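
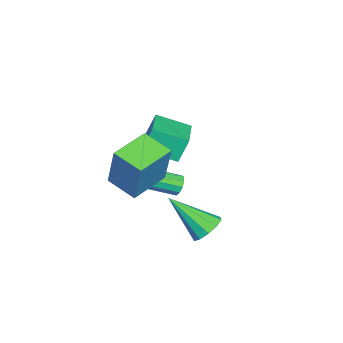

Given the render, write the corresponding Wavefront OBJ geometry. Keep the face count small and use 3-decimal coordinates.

v 2.615 0.449 -4.354
v 3.146 0.047 -4.74
v 2.485 -1.129 -2.886
v 3.371 0.322 -4.424
v 3.308 0.646 -4.081
v 2.98 0.895 -3.843
v 2.512 0.974 -3.8
v 2.084 0.852 -3.968
v 1.859 0.577 -4.284
v 1.922 0.253 -4.627
v 2.25 0.004 -4.866
v 2.718 -0.075 -4.909
v -2.215 -3.21 -2.538
v -2.496 -2.827 -1.447
v -2.356 -1.737 -3.092
v -2.638 -1.354 -2.001
v -0.202 -2.866 -2.139
v -0.484 -2.483 -1.048
v -0.344 -1.393 -2.693
v -0.625 -1.01 -1.602
v 0.475 -1.177 -3.525
v 0.633 -0.925 -3.11
v 1.284 -2.631 -2.321
v 1.125 -2.883 -2.735
v 0.335 -1.016 -3.061
v 0.986 -2.722 -2.272
v 0.09 -1.168 -3.189
v 0.741 -2.875 -2.4
v -0.007 -1.324 -3.445
v 0.644 -3.03 -2.656
v 0.079 -1.423 -3.732
v 0.73 -3.13 -2.942
v 0.316 -1.429 -3.939
v 0.967 -3.135 -3.15
v 0.614 -1.338 -3.988
v 1.265 -3.044 -3.199
v 0.859 -1.185 -3.86
v 1.51 -2.892 -3.071
v 0.956 -1.03 -3.604
v 1.607 -2.736 -2.815
v 0.87 -0.93 -3.318
v 1.521 -2.637 -2.528
v 1.248 -2.625 -1.76
v 1.892 -2.197 0.289
v 1.831 -1.427 -2.193
v 2.474 -1 -0.144
v 2.746 -3.46 -2.056
v 3.389 -3.033 -0.007
v 3.328 -2.263 -2.489
v 3.972 -1.835 -0.44
f 2 1 4
f 2 4 3
f 4 1 5
f 4 5 3
f 5 1 6
f 5 6 3
f 6 1 7
f 6 7 3
f 7 1 8
f 7 8 3
f 8 1 9
f 8 9 3
f 9 1 10
f 9 10 3
f 10 1 11
f 10 11 3
f 11 1 12
f 11 12 3
f 12 1 2
f 12 2 3
f 14 16 13
f 17 14 13
f 13 16 15
f 15 17 13
f 14 20 16
f 18 14 17
f 18 20 14
f 16 20 15
f 19 17 15
f 15 20 19
f 19 18 17
f 20 18 19
f 22 21 25
f 22 25 23
f 23 25 26
f 23 26 24
f 25 21 27
f 25 27 26
f 26 27 28
f 26 28 24
f 27 21 29
f 27 29 28
f 28 29 30
f 28 30 24
f 29 21 31
f 29 31 30
f 30 31 32
f 30 32 24
f 31 21 33
f 31 33 32
f 32 33 34
f 32 34 24
f 33 21 35
f 33 35 34
f 34 35 36
f 34 36 24
f 35 21 37
f 35 37 36
f 36 37 38
f 36 38 24
f 37 21 39
f 37 39 38
f 38 39 40
f 38 40 24
f 39 21 41
f 39 41 40
f 40 41 42
f 40 42 24
f 41 21 22
f 41 22 42
f 42 22 23
f 42 23 24
f 44 46 43
f 47 44 43
f 43 46 45
f 45 47 43
f 44 50 46
f 48 44 47
f 48 50 44
f 46 50 45
f 49 47 45
f 45 50 49
f 49 48 47
f 50 48 49



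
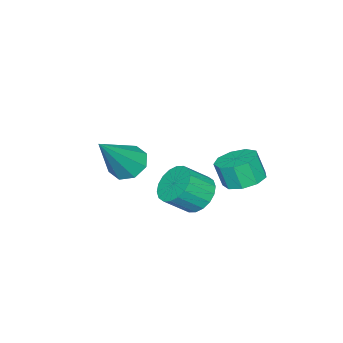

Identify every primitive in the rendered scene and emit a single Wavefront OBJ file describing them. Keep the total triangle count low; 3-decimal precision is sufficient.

v 0.811 2.828 -1.416
v 1.367 2.803 -1.933
v 2.025 2.268 -1.202
v 1.469 2.292 -0.684
v 1.427 3.095 -1.773
v 2.084 2.56 -1.041
v 1.364 3.334 -1.542
v 2.021 2.798 -0.81
v 1.192 3.473 -1.286
v 1.849 2.937 -0.554
v 0.944 3.484 -1.055
v 1.602 2.948 -0.324
v 0.671 3.365 -0.896
v 1.328 2.829 -0.165
v 0.425 3.139 -0.84
v 1.082 2.604 -0.109
v 0.255 2.852 -0.898
v 0.913 2.317 -0.167
v 0.196 2.56 -1.059
v 0.853 2.025 -0.327
v 0.259 2.322 -1.29
v 0.916 1.786 -0.558
v 0.431 2.183 -1.546
v 1.088 1.647 -0.814
v 0.678 2.172 -1.776
v 1.336 1.636 -1.045
v 0.952 2.291 -1.935
v 1.609 1.755 -1.204
v 1.198 2.516 -1.991
v 1.855 1.981 -1.26
v -0.351 -0.651 -1.878
v 0.082 -0.09 -2.152
v 0.991 -0.889 -0.242
v -0.328 0.103 -1.787
v -0.752 -0.146 -1.476
v -0.941 -0.691 -1.401
v -0.784 -1.213 -1.605
v -0.374 -1.405 -1.969
v 0.05 -1.156 -2.281
v 0.239 -0.611 -2.356
v -2.672 2.536 -2.933
v -1.909 2.352 -3.021
v -1.885 2 -2.074
v -2.648 2.184 -1.987
v -1.957 2.857 -2.832
v -1.933 2.504 -1.886
v -2.34 3.211 -2.691
v -2.316 2.858 -1.744
v -2.878 3.249 -2.663
v -2.854 2.897 -1.716
v -3.32 2.954 -2.761
v -3.296 2.602 -1.815
v -3.459 2.463 -2.94
v -3.435 2.111 -1.994
v -3.229 2.007 -3.116
v -3.205 1.655 -2.17
v -2.739 1.798 -3.206
v -2.715 1.446 -2.26
v -2.217 1.934 -3.169
v -2.193 1.582 -2.222
f 2 1 5
f 2 5 3
f 3 5 6
f 3 6 4
f 5 1 7
f 5 7 6
f 6 7 8
f 6 8 4
f 7 1 9
f 7 9 8
f 8 9 10
f 8 10 4
f 9 1 11
f 9 11 10
f 10 11 12
f 10 12 4
f 11 1 13
f 11 13 12
f 12 13 14
f 12 14 4
f 13 1 15
f 13 15 14
f 14 15 16
f 14 16 4
f 15 1 17
f 15 17 16
f 16 17 18
f 16 18 4
f 17 1 19
f 17 19 18
f 18 19 20
f 18 20 4
f 19 1 21
f 19 21 20
f 20 21 22
f 20 22 4
f 21 1 23
f 21 23 22
f 22 23 24
f 22 24 4
f 23 1 25
f 23 25 24
f 24 25 26
f 24 26 4
f 25 1 27
f 25 27 26
f 26 27 28
f 26 28 4
f 27 1 29
f 27 29 28
f 28 29 30
f 28 30 4
f 29 1 2
f 29 2 30
f 30 2 3
f 30 3 4
f 32 31 34
f 32 34 33
f 34 31 35
f 34 35 33
f 35 31 36
f 35 36 33
f 36 31 37
f 36 37 33
f 37 31 38
f 37 38 33
f 38 31 39
f 38 39 33
f 39 31 40
f 39 40 33
f 40 31 32
f 40 32 33
f 42 41 45
f 42 45 43
f 43 45 46
f 43 46 44
f 45 41 47
f 45 47 46
f 46 47 48
f 46 48 44
f 47 41 49
f 47 49 48
f 48 49 50
f 48 50 44
f 49 41 51
f 49 51 50
f 50 51 52
f 50 52 44
f 51 41 53
f 51 53 52
f 52 53 54
f 52 54 44
f 53 41 55
f 53 55 54
f 54 55 56
f 54 56 44
f 55 41 57
f 55 57 56
f 56 57 58
f 56 58 44
f 57 41 59
f 57 59 58
f 58 59 60
f 58 60 44
f 59 41 42
f 59 42 60
f 60 42 43
f 60 43 44



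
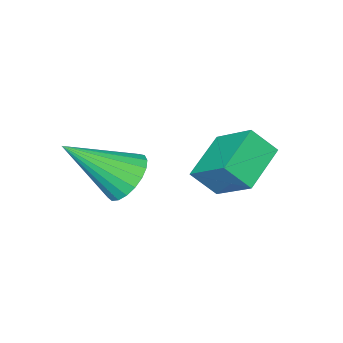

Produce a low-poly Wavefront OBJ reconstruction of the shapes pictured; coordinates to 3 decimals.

v -4.17 2.211 -1.645
v -3.774 1.751 -1.022
v -4.17 3.289 -0.85
v -3.773 2.83 -0.227
v -2.987 2.57 -2.133
v -2.59 2.111 -1.51
v -2.986 3.649 -1.338
v -2.59 3.189 -0.715
v -1.593 1.145 -1.635
v -1.344 0.747 -2.181
v -0.467 0.275 -0.485
v -1.158 0.982 -2.185
v -1.048 1.245 -2.094
v -1.031 1.491 -1.924
v -1.112 1.677 -1.704
v -1.276 1.771 -1.472
v -1.495 1.757 -1.268
v -1.731 1.637 -1.127
v -1.943 1.433 -1.075
v -2.094 1.178 -1.119
v -2.159 0.918 -1.252
v -2.126 0.697 -1.452
v -2.001 0.554 -1.683
v -1.805 0.513 -1.906
v -1.573 0.581 -2.082
f 2 4 1
f 5 2 1
f 1 4 3
f 3 5 1
f 2 8 4
f 6 2 5
f 6 8 2
f 4 8 3
f 7 5 3
f 3 8 7
f 7 6 5
f 8 6 7
f 10 9 12
f 10 12 11
f 12 9 13
f 12 13 11
f 13 9 14
f 13 14 11
f 14 9 15
f 14 15 11
f 15 9 16
f 15 16 11
f 16 9 17
f 16 17 11
f 17 9 18
f 17 18 11
f 18 9 19
f 18 19 11
f 19 9 20
f 19 20 11
f 20 9 21
f 20 21 11
f 21 9 22
f 21 22 11
f 22 9 23
f 22 23 11
f 23 9 24
f 23 24 11
f 24 9 25
f 24 25 11
f 25 9 10
f 25 10 11



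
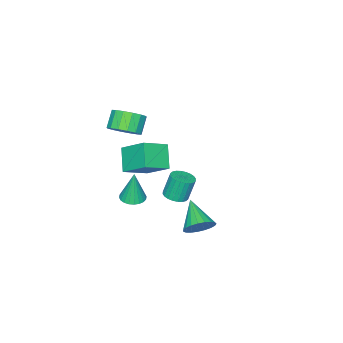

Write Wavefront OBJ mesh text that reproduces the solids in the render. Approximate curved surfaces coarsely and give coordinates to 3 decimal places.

v 0.402 -1.939 3.416
v 1.199 -2.237 3.996
v 0.395 -2.539 4.945
v -0.402 -2.241 4.364
v 1.134 -1.719 4.106
v 0.33 -2.021 5.055
v 0.873 -1.261 4.031
v 0.069 -1.563 4.98
v 0.486 -0.983 3.791
v -0.318 -1.286 4.74
v 0.077 -0.962 3.45
v -0.728 -1.265 4.399
v -0.246 -1.203 3.1
v -1.05 -1.505 4.049
v -0.395 -1.641 2.835
v -1.199 -1.943 3.784
v -0.33 -2.159 2.725
v -1.134 -2.461 3.674
v -0.069 -2.617 2.8
v -0.873 -2.919 3.749
v 0.318 -2.894 3.04
v -0.486 -3.197 3.989
v 0.728 -2.915 3.381
v -0.077 -3.218 4.33
v 1.05 -2.675 3.731
v 0.246 -2.977 4.68
v 0.713 3.887 -1.819
v 1.54 3.38 -1.798
v -0.193 2.453 -0.741
v 1.573 3.608 -1.467
v 1.457 3.884 -1.197
v 1.213 4.161 -1.035
v 0.882 4.391 -1.008
v 0.522 4.533 -1.122
v 0.195 4.563 -1.356
v -0.042 4.477 -1.67
v -0.149 4.288 -2.01
v -0.107 4.03 -2.318
v 0.077 3.747 -2.539
v 0.371 3.489 -2.635
v 0.724 3.299 -2.591
v 1.076 3.21 -2.413
v 1.364 3.239 -2.133
v -3.209 -3.493 -0.991
v -3.246 -1.79 0.255
v -2.301 -2.597 -2.189
v -2.337 -0.894 -0.943
v -1.663 -4.026 -0.217
v -1.699 -2.323 1.029
v -0.754 -3.13 -1.415
v -0.791 -1.427 -0.169
v -3.478 -1.395 -4.338
v -2.706 -1.33 -4.138
v -3.13 -1.099 -2.581
v -3.902 -1.165 -2.782
v -2.778 -1.033 -4.202
v -3.202 -0.802 -2.645
v -2.957 -0.791 -4.286
v -3.38 -0.56 -2.729
v -3.215 -0.641 -4.379
v -3.638 -0.41 -2.822
v -3.513 -0.606 -4.465
v -3.936 -0.375 -2.908
v -3.805 -0.692 -4.532
v -4.229 -0.461 -2.975
v -4.048 -0.884 -4.569
v -4.472 -0.653 -3.013
v -4.204 -1.154 -4.572
v -4.628 -0.923 -3.015
v -4.25 -1.461 -4.539
v -4.674 -1.23 -2.982
v -4.178 -1.758 -4.475
v -4.602 -1.527 -2.918
v -4 -2 -4.391
v -4.423 -1.769 -2.834
v -3.742 -2.15 -4.298
v -4.165 -1.919 -2.741
v -3.444 -2.185 -4.212
v -3.867 -1.954 -2.655
v -3.151 -2.099 -4.145
v -3.575 -1.868 -2.588
v -2.908 -1.907 -4.107
v -3.332 -1.676 -2.551
v -2.752 -1.637 -4.105
v -3.176 -1.406 -2.548
v 0.479 -1.278 -1.998
v 1.059 -1.813 -1.964
v 0.481 -1.142 0.098
v 1.22 -1.551 -1.981
v 1.268 -1.247 -2.001
v 1.197 -0.948 -2.02
v 1.016 -0.699 -2.036
v 0.753 -0.538 -2.046
v 0.449 -0.49 -2.049
v 0.149 -0.561 -2.044
v -0.101 -0.742 -2.032
v -0.262 -1.004 -2.015
v -0.311 -1.308 -1.995
v -0.239 -1.607 -1.976
v -0.058 -1.856 -1.96
v 0.205 -2.017 -1.95
v 0.509 -2.065 -1.947
v 0.809 -1.994 -1.952
f 2 1 5
f 2 5 3
f 3 5 6
f 3 6 4
f 5 1 7
f 5 7 6
f 6 7 8
f 6 8 4
f 7 1 9
f 7 9 8
f 8 9 10
f 8 10 4
f 9 1 11
f 9 11 10
f 10 11 12
f 10 12 4
f 11 1 13
f 11 13 12
f 12 13 14
f 12 14 4
f 13 1 15
f 13 15 14
f 14 15 16
f 14 16 4
f 15 1 17
f 15 17 16
f 16 17 18
f 16 18 4
f 17 1 19
f 17 19 18
f 18 19 20
f 18 20 4
f 19 1 21
f 19 21 20
f 20 21 22
f 20 22 4
f 21 1 23
f 21 23 22
f 22 23 24
f 22 24 4
f 23 1 25
f 23 25 24
f 24 25 26
f 24 26 4
f 25 1 2
f 25 2 26
f 26 2 3
f 26 3 4
f 28 27 30
f 28 30 29
f 30 27 31
f 30 31 29
f 31 27 32
f 31 32 29
f 32 27 33
f 32 33 29
f 33 27 34
f 33 34 29
f 34 27 35
f 34 35 29
f 35 27 36
f 35 36 29
f 36 27 37
f 36 37 29
f 37 27 38
f 37 38 29
f 38 27 39
f 38 39 29
f 39 27 40
f 39 40 29
f 40 27 41
f 40 41 29
f 41 27 42
f 41 42 29
f 42 27 43
f 42 43 29
f 43 27 28
f 43 28 29
f 45 47 44
f 48 45 44
f 44 47 46
f 46 48 44
f 45 51 47
f 49 45 48
f 49 51 45
f 47 51 46
f 50 48 46
f 46 51 50
f 50 49 48
f 51 49 50
f 53 52 56
f 53 56 54
f 54 56 57
f 54 57 55
f 56 52 58
f 56 58 57
f 57 58 59
f 57 59 55
f 58 52 60
f 58 60 59
f 59 60 61
f 59 61 55
f 60 52 62
f 60 62 61
f 61 62 63
f 61 63 55
f 62 52 64
f 62 64 63
f 63 64 65
f 63 65 55
f 64 52 66
f 64 66 65
f 65 66 67
f 65 67 55
f 66 52 68
f 66 68 67
f 67 68 69
f 67 69 55
f 68 52 70
f 68 70 69
f 69 70 71
f 69 71 55
f 70 52 72
f 70 72 71
f 71 72 73
f 71 73 55
f 72 52 74
f 72 74 73
f 73 74 75
f 73 75 55
f 74 52 76
f 74 76 75
f 75 76 77
f 75 77 55
f 76 52 78
f 76 78 77
f 77 78 79
f 77 79 55
f 78 52 80
f 78 80 79
f 79 80 81
f 79 81 55
f 80 52 82
f 80 82 81
f 81 82 83
f 81 83 55
f 82 52 84
f 82 84 83
f 83 84 85
f 83 85 55
f 84 52 53
f 84 53 85
f 85 53 54
f 85 54 55
f 87 86 89
f 87 89 88
f 89 86 90
f 89 90 88
f 90 86 91
f 90 91 88
f 91 86 92
f 91 92 88
f 92 86 93
f 92 93 88
f 93 86 94
f 93 94 88
f 94 86 95
f 94 95 88
f 95 86 96
f 95 96 88
f 96 86 97
f 96 97 88
f 97 86 98
f 97 98 88
f 98 86 99
f 98 99 88
f 99 86 100
f 99 100 88
f 100 86 101
f 100 101 88
f 101 86 102
f 101 102 88
f 102 86 103
f 102 103 88
f 103 86 87
f 103 87 88



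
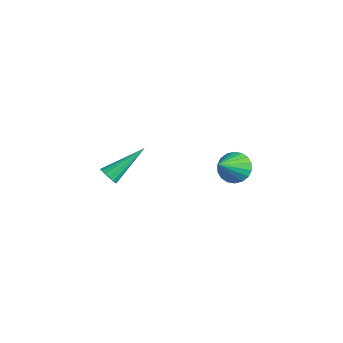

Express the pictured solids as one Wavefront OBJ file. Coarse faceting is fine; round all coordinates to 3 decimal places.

v -2.968 -3.537 1.954
v -2.64 -3.326 1.61
v -2.932 -1.723 3.106
v -2.885 -3.263 1.52
v -3.153 -3.274 1.545
v -3.371 -3.355 1.68
v -3.482 -3.485 1.888
v -3.454 -3.629 2.114
v -3.297 -3.749 2.297
v -3.051 -3.811 2.388
v -2.783 -3.801 2.362
v -2.565 -3.719 2.227
v -2.455 -3.589 2.019
v -2.482 -3.445 1.793
v -3.011 3.059 -0.425
v -2.292 3.532 -0.298
v -2.369 1.741 0.845
v -2.535 3.671 -0.031
v -2.873 3.689 0.158
v -3.237 3.582 0.232
v -3.557 3.372 0.175
v -3.769 3.099 -0.001
v -3.831 2.819 -0.26
v -3.73 2.586 -0.553
v -3.487 2.447 -0.82
v -3.149 2.429 -1.009
v -2.784 2.536 -1.082
v -2.464 2.746 -1.026
v -2.253 3.019 -0.85
v -2.191 3.299 -0.59
f 2 1 4
f 2 4 3
f 4 1 5
f 4 5 3
f 5 1 6
f 5 6 3
f 6 1 7
f 6 7 3
f 7 1 8
f 7 8 3
f 8 1 9
f 8 9 3
f 9 1 10
f 9 10 3
f 10 1 11
f 10 11 3
f 11 1 12
f 11 12 3
f 12 1 13
f 12 13 3
f 13 1 14
f 13 14 3
f 14 1 2
f 14 2 3
f 16 15 18
f 16 18 17
f 18 15 19
f 18 19 17
f 19 15 20
f 19 20 17
f 20 15 21
f 20 21 17
f 21 15 22
f 21 22 17
f 22 15 23
f 22 23 17
f 23 15 24
f 23 24 17
f 24 15 25
f 24 25 17
f 25 15 26
f 25 26 17
f 26 15 27
f 26 27 17
f 27 15 28
f 27 28 17
f 28 15 29
f 28 29 17
f 29 15 30
f 29 30 17
f 30 15 16
f 30 16 17



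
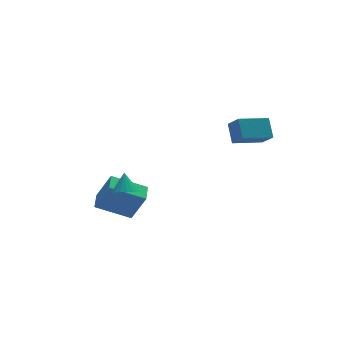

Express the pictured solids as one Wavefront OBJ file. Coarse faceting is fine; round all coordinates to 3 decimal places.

v 2.032 -2.982 1.672
v 2.188 -2.214 2.401
v 1.862 -2.314 1.005
v 2.019 -1.546 1.733
v 3.501 -2.954 1.327
v 3.658 -2.186 2.055
v 3.332 -2.286 0.659
v 3.488 -1.518 1.388
v -3.085 -2.258 -0.771
v -2.5 -2.263 -0.903
v -2.895 -1.702 0.051
v -2.599 -2.03 -1.038
v -2.809 -1.849 -1.112
v -3.083 -1.762 -1.107
v -3.357 -1.788 -1.026
v -3.569 -1.923 -0.886
v -3.67 -2.134 -0.72
v -3.637 -2.373 -0.565
v -3.477 -2.587 -0.457
v -3.228 -2.725 -0.422
v -2.946 -2.756 -0.466
v -2.696 -2.673 -0.58
v -2.535 -2.495 -0.737
v -3.266 0.951 -3.776
v -2.75 0.459 -2.322
v -2.837 1.778 -3.649
v -2.321 1.285 -2.194
v -1.779 0.295 -4.526
v -1.263 -0.198 -3.071
v -1.35 1.121 -4.398
v -0.834 0.629 -2.944
f 2 4 1
f 5 2 1
f 1 4 3
f 3 5 1
f 2 8 4
f 6 2 5
f 6 8 2
f 4 8 3
f 7 5 3
f 3 8 7
f 7 6 5
f 8 6 7
f 10 9 12
f 10 12 11
f 12 9 13
f 12 13 11
f 13 9 14
f 13 14 11
f 14 9 15
f 14 15 11
f 15 9 16
f 15 16 11
f 16 9 17
f 16 17 11
f 17 9 18
f 17 18 11
f 18 9 19
f 18 19 11
f 19 9 20
f 19 20 11
f 20 9 21
f 20 21 11
f 21 9 22
f 21 22 11
f 22 9 23
f 22 23 11
f 23 9 10
f 23 10 11
f 25 27 24
f 28 25 24
f 24 27 26
f 26 28 24
f 25 31 27
f 29 25 28
f 29 31 25
f 27 31 26
f 30 28 26
f 26 31 30
f 30 29 28
f 31 29 30



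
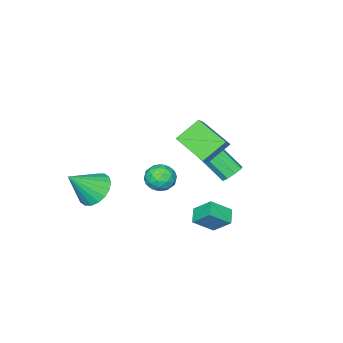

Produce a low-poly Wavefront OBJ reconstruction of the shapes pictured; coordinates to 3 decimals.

v 2.078 -1.575 0.739
v 2.813 -1.492 0.097
v 3.222 -2.105 1.981
v 2.799 -1.096 0.279
v 2.641 -0.795 0.553
v 2.372 -0.648 0.863
v 2.045 -0.685 1.149
v 1.724 -0.898 1.354
v 1.474 -1.245 1.437
v 1.342 -1.658 1.382
v 1.357 -2.053 1.199
v 1.514 -2.355 0.926
v 1.783 -2.501 0.615
v 2.11 -2.464 0.329
v 2.431 -2.251 0.125
v 2.682 -1.904 0.041
v -2.35 2.627 3.387
v -2.363 1.041 4.15
v -1.645 2.929 4.028
v -1.658 1.344 4.791
v -1.322 2.176 2.469
v -1.335 0.591 3.232
v -0.617 2.479 3.11
v -0.63 0.893 3.873
v -3.714 1.683 0.202
v -3.137 1.864 0.275
v -2.828 0.298 1.73
v -3.406 0.117 1.658
v -3.429 2.079 0.568
v -3.12 0.513 2.023
v -3.889 2.062 0.647
v -3.58 0.496 2.103
v -4.247 1.823 0.466
v -3.938 0.257 1.921
v -4.292 1.502 0.13
v -3.983 -0.064 1.585
v -4 1.287 -0.163
v -3.691 -0.279 1.292
v -3.54 1.304 -0.243
v -3.231 -0.262 1.213
v -3.182 1.543 -0.061
v -2.873 -0.023 1.394
v 0.261 1.621 2.466
v 0.872 2.087 2.341
v 0.988 0.613 2.259
v 1.599 1.079 2.134
v 1.297 1.016 2.849
v 0.848 1.638 2.977
v 1.012 1.062 1.623
v 0.563 1.684 1.751
v 1.336 1.741 1.82
v 1.512 1.713 2.578
v 0.348 0.987 2.022
v 0.524 0.959 2.78
v 0.503 1.942 2.421
v 1.357 0.758 2.179
v 1.18 0.721 2.599
v 1.539 0.995 2.525
v 0.489 1.679 2.795
v 0.848 1.952 2.722
v 1.098 1.323 3.02
v 1.012 0.748 1.878
v 1.371 1.021 1.805
v 0.321 1.705 2.075
v 0.68 1.979 2.001
v 0.762 1.377 1.58
v 1.134 2.013 2.042
v 1.561 1.421 1.921
v 1.217 1.41 1.62
v 0.953 1.776 1.695
v 1.238 1.996 2.487
v 1.665 1.404 2.366
v 1.488 1.367 2.786
v 1.224 1.733 2.861
v 1.511 1.793 2.181
v 0.195 1.296 2.234
v 0.622 0.704 2.113
v 0.636 0.967 1.739
v 0.372 1.333 1.814
v 0.299 1.279 2.679
v 0.726 0.687 2.558
v 0.907 0.924 2.905
v 0.643 1.29 2.98
v 0.349 0.907 2.419
v 0.198 2.651 0.435
v 0.011 3.495 1.238
v -0.62 3.191 -0.323
v -0.808 4.035 0.48
v 0.808 3.105 0.1
v 0.62 3.949 0.903
v -0.011 3.645 -0.658
v -0.198 4.489 0.145
f 2 1 4
f 2 4 3
f 4 1 5
f 4 5 3
f 5 1 6
f 5 6 3
f 6 1 7
f 6 7 3
f 7 1 8
f 7 8 3
f 8 1 9
f 8 9 3
f 9 1 10
f 9 10 3
f 10 1 11
f 10 11 3
f 11 1 12
f 11 12 3
f 12 1 13
f 12 13 3
f 13 1 14
f 13 14 3
f 14 1 15
f 14 15 3
f 15 1 16
f 15 16 3
f 16 1 2
f 16 2 3
f 18 20 17
f 21 18 17
f 17 20 19
f 19 21 17
f 18 24 20
f 22 18 21
f 22 24 18
f 20 24 19
f 23 21 19
f 19 24 23
f 23 22 21
f 24 22 23
f 26 25 29
f 26 29 27
f 27 29 30
f 27 30 28
f 29 25 31
f 29 31 30
f 30 31 32
f 30 32 28
f 31 25 33
f 31 33 32
f 32 33 34
f 32 34 28
f 33 25 35
f 33 35 34
f 34 35 36
f 34 36 28
f 35 25 37
f 35 37 36
f 36 37 38
f 36 38 28
f 37 25 39
f 37 39 38
f 38 39 40
f 38 40 28
f 39 25 41
f 39 41 40
f 40 41 42
f 40 42 28
f 41 25 26
f 41 26 42
f 42 26 27
f 42 27 28
f 43 80 59
f 80 54 83
f 59 83 48
f 80 83 59
f 43 59 55
f 59 48 60
f 55 60 44
f 59 60 55
f 43 55 64
f 55 44 65
f 64 65 50
f 55 65 64
f 43 64 76
f 64 50 79
f 76 79 53
f 64 79 76
f 43 76 80
f 76 53 84
f 80 84 54
f 76 84 80
f 44 60 71
f 60 48 74
f 71 74 52
f 60 74 71
f 48 83 61
f 83 54 82
f 61 82 47
f 83 82 61
f 54 84 81
f 84 53 77
f 81 77 45
f 84 77 81
f 53 79 78
f 79 50 66
f 78 66 49
f 79 66 78
f 50 65 70
f 65 44 67
f 70 67 51
f 65 67 70
f 46 72 58
f 72 52 73
f 58 73 47
f 72 73 58
f 46 58 56
f 58 47 57
f 56 57 45
f 58 57 56
f 46 56 63
f 56 45 62
f 63 62 49
f 56 62 63
f 46 63 68
f 63 49 69
f 68 69 51
f 63 69 68
f 46 68 72
f 68 51 75
f 72 75 52
f 68 75 72
f 47 73 61
f 73 52 74
f 61 74 48
f 73 74 61
f 45 57 81
f 57 47 82
f 81 82 54
f 57 82 81
f 49 62 78
f 62 45 77
f 78 77 53
f 62 77 78
f 51 69 70
f 69 49 66
f 70 66 50
f 69 66 70
f 52 75 71
f 75 51 67
f 71 67 44
f 75 67 71
f 86 88 85
f 89 86 85
f 85 88 87
f 87 89 85
f 86 92 88
f 90 86 89
f 90 92 86
f 88 92 87
f 91 89 87
f 87 92 91
f 91 90 89
f 92 90 91



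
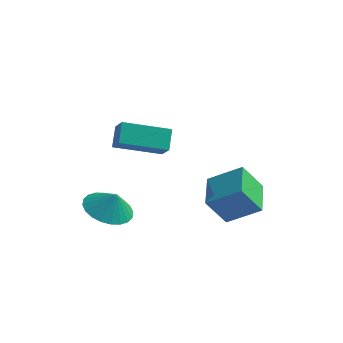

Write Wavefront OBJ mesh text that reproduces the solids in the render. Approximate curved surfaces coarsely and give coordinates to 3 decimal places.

v 1.81 1.937 -1.39
v 3.242 2.194 -0.491
v 1.297 3.551 -1.033
v 2.729 3.807 -0.134
v 2.531 2.453 -2.686
v 3.963 2.709 -1.787
v 2.018 4.066 -2.329
v 3.45 4.323 -1.43
v -1.756 0.318 -1.552
v -0.954 -0.327 -1.913
v -1.344 0.302 -0.608
v -0.787 0.058 -1.979
v -0.767 0.483 -1.98
v -0.897 0.883 -1.916
v -1.158 1.197 -1.797
v -1.51 1.377 -1.64
v -1.9 1.396 -1.47
v -2.267 1.251 -1.313
v -2.557 0.964 -1.192
v -2.724 0.578 -1.126
v -2.745 0.154 -1.124
v -2.614 -0.246 -1.188
v -2.353 -0.56 -1.308
v -2.001 -0.74 -1.464
v -1.611 -0.759 -1.634
v -1.244 -0.614 -1.792
v -1.296 -0.213 2.446
v -0.787 -0.757 3.098
v -1.455 0.519 3.182
v -0.947 -0.025 3.834
v 0.427 0.725 1.886
v 0.935 0.181 2.538
v 0.267 1.457 2.622
v 0.776 0.913 3.274
f 2 4 1
f 5 2 1
f 1 4 3
f 3 5 1
f 2 8 4
f 6 2 5
f 6 8 2
f 4 8 3
f 7 5 3
f 3 8 7
f 7 6 5
f 8 6 7
f 10 9 12
f 10 12 11
f 12 9 13
f 12 13 11
f 13 9 14
f 13 14 11
f 14 9 15
f 14 15 11
f 15 9 16
f 15 16 11
f 16 9 17
f 16 17 11
f 17 9 18
f 17 18 11
f 18 9 19
f 18 19 11
f 19 9 20
f 19 20 11
f 20 9 21
f 20 21 11
f 21 9 22
f 21 22 11
f 22 9 23
f 22 23 11
f 23 9 24
f 23 24 11
f 24 9 25
f 24 25 11
f 25 9 26
f 25 26 11
f 26 9 10
f 26 10 11
f 28 30 27
f 31 28 27
f 27 30 29
f 29 31 27
f 28 34 30
f 32 28 31
f 32 34 28
f 30 34 29
f 33 31 29
f 29 34 33
f 33 32 31
f 34 32 33



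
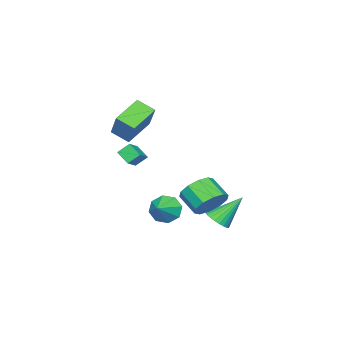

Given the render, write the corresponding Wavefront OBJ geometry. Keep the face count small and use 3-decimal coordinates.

v -0.768 -2.183 1.915
v -0.545 -3.227 2.526
v -2.433 -1.99 2.852
v -2.21 -3.034 3.463
v 0.23 -1.066 3.457
v 0.453 -2.11 4.068
v -1.435 -0.873 4.394
v -1.212 -1.917 5.005
v -2.582 2.455 -3.547
v -1.868 2.466 -3.105
v -3.598 3.425 -1.933
v -1.849 2.752 -3.264
v -1.941 2.992 -3.467
v -2.131 3.151 -3.681
v -2.39 3.204 -3.876
v -2.677 3.143 -4.02
v -2.951 2.977 -4.093
v -3.168 2.732 -4.082
v -3.296 2.445 -3.99
v -3.315 2.159 -3.831
v -3.223 1.918 -3.628
v -3.033 1.759 -3.413
v -2.774 1.707 -3.219
v -2.487 1.768 -3.075
v -2.213 1.933 -3.002
v -1.996 2.179 -3.013
v -0.148 3.697 -1.227
v 0.58 3.106 -1.783
v 0.295 1.933 -0.91
v -0.432 2.523 -0.353
v 0.902 3.407 -1.274
v 0.617 2.233 -0.401
v 0.823 3.818 -0.746
v 0.539 2.645 0.127
v 0.374 4.183 -0.402
v 0.089 3.01 0.471
v -0.275 4.363 -0.373
v -0.56 3.189 0.5
v -0.875 4.287 -0.67
v -1.16 3.114 0.203
v -1.197 3.987 -1.179
v -1.482 2.813 -0.306
v -1.119 3.575 -1.707
v -1.403 2.402 -0.834
v -0.669 3.21 -2.051
v -0.954 2.037 -1.178
v -0.02 3.031 -2.08
v -0.305 1.857 -1.207
v -0.49 -1.529 0.372
v -0.66 -2.356 0.962
v -0.906 -1.003 0.987
v -1.076 -1.83 1.578
v 0.436 -1.37 0.862
v 0.266 -2.197 1.453
v 0.02 -0.844 1.478
v -0.15 -1.671 2.068
v -1.196 -0.035 -2.839
v -0.747 -0.374 -3.653
v -0.004 0.255 -2.301
v -0.907 0.366 -3.697
v -1.236 0.871 -3.238
v -1.542 0.845 -2.545
v -1.646 0.304 -2.025
v -1.486 -0.435 -1.981
v -1.157 -0.94 -2.44
v -0.85 -0.914 -3.133
f 2 4 1
f 5 2 1
f 1 4 3
f 3 5 1
f 2 8 4
f 6 2 5
f 6 8 2
f 4 8 3
f 7 5 3
f 3 8 7
f 7 6 5
f 8 6 7
f 10 9 12
f 10 12 11
f 12 9 13
f 12 13 11
f 13 9 14
f 13 14 11
f 14 9 15
f 14 15 11
f 15 9 16
f 15 16 11
f 16 9 17
f 16 17 11
f 17 9 18
f 17 18 11
f 18 9 19
f 18 19 11
f 19 9 20
f 19 20 11
f 20 9 21
f 20 21 11
f 21 9 22
f 21 22 11
f 22 9 23
f 22 23 11
f 23 9 24
f 23 24 11
f 24 9 25
f 24 25 11
f 25 9 26
f 25 26 11
f 26 9 10
f 26 10 11
f 28 27 31
f 28 31 29
f 29 31 32
f 29 32 30
f 31 27 33
f 31 33 32
f 32 33 34
f 32 34 30
f 33 27 35
f 33 35 34
f 34 35 36
f 34 36 30
f 35 27 37
f 35 37 36
f 36 37 38
f 36 38 30
f 37 27 39
f 37 39 38
f 38 39 40
f 38 40 30
f 39 27 41
f 39 41 40
f 40 41 42
f 40 42 30
f 41 27 43
f 41 43 42
f 42 43 44
f 42 44 30
f 43 27 45
f 43 45 44
f 44 45 46
f 44 46 30
f 45 27 47
f 45 47 46
f 46 47 48
f 46 48 30
f 47 27 28
f 47 28 48
f 48 28 29
f 48 29 30
f 50 52 49
f 53 50 49
f 49 52 51
f 51 53 49
f 50 56 52
f 54 50 53
f 54 56 50
f 52 56 51
f 55 53 51
f 51 56 55
f 55 54 53
f 56 54 55
f 58 57 60
f 58 60 59
f 60 57 61
f 60 61 59
f 61 57 62
f 61 62 59
f 62 57 63
f 62 63 59
f 63 57 64
f 63 64 59
f 64 57 65
f 64 65 59
f 65 57 66
f 65 66 59
f 66 57 58
f 66 58 59



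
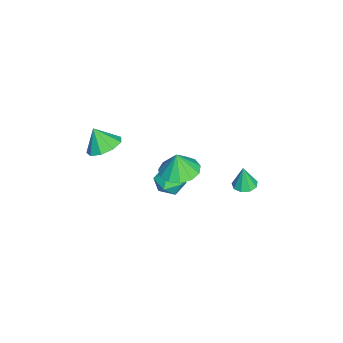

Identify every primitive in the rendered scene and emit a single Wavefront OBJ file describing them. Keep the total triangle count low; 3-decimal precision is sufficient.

v 3.327 3.873 -0.778
v 3.756 3.4 -0.819
v 3.333 3.767 0.518
v 3.961 3.786 -0.788
v 3.869 4.213 -0.752
v 3.524 4.481 -0.729
v 3.086 4.464 -0.728
v 2.761 4.172 -0.751
v 2.701 3.739 -0.786
v 2.934 3.37 -0.818
v 3.351 3.236 -0.83
v 1.524 0.336 -2.17
v 2.163 -0.528 -2.28
v 1.536 0.184 -0.91
v 2.532 -0.048 -2.226
v 2.581 0.555 -2.155
v 2.295 1.087 -2.088
v 1.763 1.381 -2.047
v 1.156 1.343 -2.046
v 0.665 0.985 -2.084
v 0.447 0.421 -2.15
v 0.571 -0.17 -2.222
v 0.997 -0.601 -2.278
v 1.59 -0.735 -2.3
v 1.084 0.618 -3.725
v 1.794 0.473 -3.149
v 0.806 -0.853 -3.751
v 1.516 -0.998 -3.175
v 0.755 -0.568 -2.872
v 0.927 0.341 -2.856
v 1.673 -0.721 -4.044
v 1.845 0.188 -4.028
v 2.158 -0.354 -3.347
v 1.591 -0.26 -2.622
v 1.009 -0.12 -4.278
v 0.442 -0.026 -3.553
v 3.751 -2.968 1.555
v 4.36 -2.394 2.026
v 3.489 -3.552 2.605
v 3.759 -2.13 2.023
v 3.154 -2.258 1.8
v 2.829 -2.718 1.463
v 2.935 -3.295 1.169
v 3.424 -3.72 1.055
v 4.065 -3.792 1.175
v 4.56 -3.479 1.473
v 4.676 -2.927 1.809
f 2 1 4
f 2 4 3
f 4 1 5
f 4 5 3
f 5 1 6
f 5 6 3
f 6 1 7
f 6 7 3
f 7 1 8
f 7 8 3
f 8 1 9
f 8 9 3
f 9 1 10
f 9 10 3
f 10 1 11
f 10 11 3
f 11 1 2
f 11 2 3
f 13 12 15
f 13 15 14
f 15 12 16
f 15 16 14
f 16 12 17
f 16 17 14
f 17 12 18
f 17 18 14
f 18 12 19
f 18 19 14
f 19 12 20
f 19 20 14
f 20 12 21
f 20 21 14
f 21 12 22
f 21 22 14
f 22 12 23
f 22 23 14
f 23 12 24
f 23 24 14
f 24 12 13
f 24 13 14
f 25 36 30
f 25 30 26
f 25 26 32
f 25 32 35
f 25 35 36
f 26 30 34
f 30 36 29
f 36 35 27
f 35 32 31
f 32 26 33
f 28 34 29
f 28 29 27
f 28 27 31
f 28 31 33
f 28 33 34
f 29 34 30
f 27 29 36
f 31 27 35
f 33 31 32
f 34 33 26
f 38 37 40
f 38 40 39
f 40 37 41
f 40 41 39
f 41 37 42
f 41 42 39
f 42 37 43
f 42 43 39
f 43 37 44
f 43 44 39
f 44 37 45
f 44 45 39
f 45 37 46
f 45 46 39
f 46 37 47
f 46 47 39
f 47 37 38
f 47 38 39



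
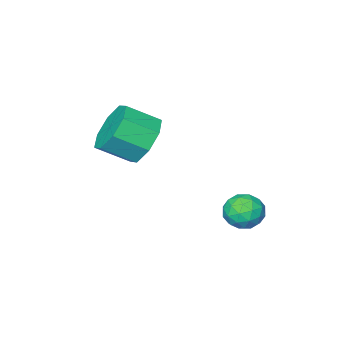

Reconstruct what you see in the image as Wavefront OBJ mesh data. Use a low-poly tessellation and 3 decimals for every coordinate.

v 2.987 -1.176 2.26
v 3.665 -0.709 1.766
v 4.55 -1.316 2.406
v 3.873 -1.784 2.9
v 3.467 -0.353 2.378
v 4.352 -0.96 3.018
v 2.988 -0.48 2.92
v 3.873 -1.087 3.561
v 2.508 -1.014 3.076
v 3.394 -1.622 3.716
v 2.31 -1.644 2.754
v 3.195 -2.251 3.394
v 2.508 -2 2.142
v 3.393 -2.607 2.782
v 2.987 -1.873 1.599
v 3.872 -2.48 2.24
v 3.466 -1.338 1.444
v 4.352 -1.946 2.084
v 0.694 1.512 -0.644
v 1.321 1.213 -0.811
v 0.199 0.467 -0.629
v 0.826 0.168 -0.796
v 0.733 0.466 -0.153
v 1.038 1.112 -0.163
v 0.482 0.568 -1.277
v 0.787 1.214 -1.287
v 1.19 0.629 -1.203
v 1.345 0.566 -0.508
v 0.175 1.114 -0.932
v 0.33 1.051 -0.237
v 1.051 1.455 -0.729
v 0.469 0.225 -0.711
v 0.414 0.401 -0.333
v 0.783 0.225 -0.431
v 0.885 1.395 -0.348
v 1.253 1.219 -0.446
v 0.908 0.78 -0.059
v 0.267 0.461 -0.994
v 0.635 0.285 -1.092
v 0.737 1.455 -1.009
v 1.106 1.279 -1.107
v 0.612 0.9 -1.381
v 1.343 0.936 -1.058
v 1.052 0.321 -1.048
v 0.849 0.556 -1.331
v 1.029 0.936 -1.337
v 1.434 0.899 -0.649
v 1.143 0.284 -0.64
v 1.088 0.459 -0.262
v 1.268 0.839 -0.268
v 1.357 0.555 -0.879
v 0.377 1.396 -0.8
v 0.086 0.781 -0.791
v 0.252 0.841 -1.172
v 0.432 1.221 -1.178
v 0.468 1.359 -0.392
v 0.177 0.744 -0.382
v 0.491 0.744 -0.103
v 0.671 1.124 -0.109
v 0.163 1.125 -0.561
f 2 1 5
f 2 5 3
f 3 5 6
f 3 6 4
f 5 1 7
f 5 7 6
f 6 7 8
f 6 8 4
f 7 1 9
f 7 9 8
f 8 9 10
f 8 10 4
f 9 1 11
f 9 11 10
f 10 11 12
f 10 12 4
f 11 1 13
f 11 13 12
f 12 13 14
f 12 14 4
f 13 1 15
f 13 15 14
f 14 15 16
f 14 16 4
f 15 1 17
f 15 17 16
f 16 17 18
f 16 18 4
f 17 1 2
f 17 2 18
f 18 2 3
f 18 3 4
f 19 56 35
f 56 30 59
f 35 59 24
f 56 59 35
f 19 35 31
f 35 24 36
f 31 36 20
f 35 36 31
f 19 31 40
f 31 20 41
f 40 41 26
f 31 41 40
f 19 40 52
f 40 26 55
f 52 55 29
f 40 55 52
f 19 52 56
f 52 29 60
f 56 60 30
f 52 60 56
f 20 36 47
f 36 24 50
f 47 50 28
f 36 50 47
f 24 59 37
f 59 30 58
f 37 58 23
f 59 58 37
f 30 60 57
f 60 29 53
f 57 53 21
f 60 53 57
f 29 55 54
f 55 26 42
f 54 42 25
f 55 42 54
f 26 41 46
f 41 20 43
f 46 43 27
f 41 43 46
f 22 48 34
f 48 28 49
f 34 49 23
f 48 49 34
f 22 34 32
f 34 23 33
f 32 33 21
f 34 33 32
f 22 32 39
f 32 21 38
f 39 38 25
f 32 38 39
f 22 39 44
f 39 25 45
f 44 45 27
f 39 45 44
f 22 44 48
f 44 27 51
f 48 51 28
f 44 51 48
f 23 49 37
f 49 28 50
f 37 50 24
f 49 50 37
f 21 33 57
f 33 23 58
f 57 58 30
f 33 58 57
f 25 38 54
f 38 21 53
f 54 53 29
f 38 53 54
f 27 45 46
f 45 25 42
f 46 42 26
f 45 42 46
f 28 51 47
f 51 27 43
f 47 43 20
f 51 43 47



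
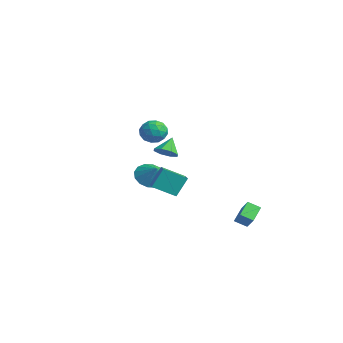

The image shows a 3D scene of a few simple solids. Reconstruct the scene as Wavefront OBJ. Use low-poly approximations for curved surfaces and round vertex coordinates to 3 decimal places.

v 2.835 1.98 -3.966
v 3.559 1.947 -3.179
v 2.212 2.862 -3.355
v 2.937 2.829 -2.569
v 3.303 2.591 -4.371
v 4.028 2.558 -3.585
v 2.681 3.473 -3.761
v 3.405 3.44 -2.974
v 3.963 -3.104 2.865
v 4.623 -3.128 3.198
v 3.537 -2.456 3.755
v 4.572 -2.684 2.85
v 4.164 -2.486 2.511
v 3.638 -2.65 2.379
v 3.302 -3.08 2.532
v 3.353 -3.524 2.88
v 3.761 -3.722 3.219
v 4.287 -3.558 3.351
v -4.35 0.374 -2.616
v -3.673 0.876 -3.225
v -3.51 0.346 -1.704
v -3.942 1.264 -2.966
v -4.32 1.413 -2.613
v -4.706 1.284 -2.26
v -4.997 0.911 -2.003
v -5.114 0.394 -1.91
v -5.027 -0.128 -2.006
v -4.759 -0.516 -2.266
v -4.381 -0.666 -2.619
v -3.995 -0.537 -2.971
v -3.704 -0.164 -3.228
v -3.586 0.353 -3.321
v -1.904 0.205 2.223
v -1.457 -0.464 1.811
v -3.163 -0.516 2.029
v -2.716 -1.185 1.617
v -2.607 -1.047 2.504
v -1.829 -0.602 2.624
v -2.791 -0.378 1.216
v -2.013 0.067 1.336
v -2.005 -0.825 1.189
v -1.891 -1.238 1.985
v -2.729 0.258 1.855
v -2.615 -0.155 2.651
v -1.57 -0.066 2.034
v -3.05 -0.914 1.806
v -2.986 -0.833 2.327
v -2.723 -1.226 2.085
v -1.789 -0.147 2.512
v -1.526 -0.541 2.27
v -2.202 -0.884 2.677
v -3.094 -0.439 1.57
v -2.831 -0.833 1.328
v -1.897 0.246 1.755
v -1.634 -0.147 1.513
v -2.418 -0.096 1.163
v -1.63 -0.672 1.426
v -2.369 -1.095 1.312
v -2.414 -0.621 1.076
v -1.956 -0.359 1.147
v -1.563 -0.915 1.894
v -2.302 -1.338 1.78
v -2.238 -1.258 2.301
v -1.781 -0.996 2.372
v -1.885 -1.127 1.528
v -2.318 0.358 2.06
v -3.057 -0.065 1.946
v -2.839 0.016 1.468
v -2.382 0.278 1.539
v -2.251 0.115 2.528
v -2.99 -0.308 2.414
v -2.664 -0.621 2.693
v -2.206 -0.359 2.764
v -2.735 0.147 2.312
v -1.142 -1.387 -1.81
v -1.184 -0.602 -0.556
v -0.424 -0.174 -2.546
v -0.466 0.611 -1.292
v 0.026 -1.871 -1.468
v -0.016 -1.086 -0.214
v 0.744 -0.658 -2.204
v 0.702 0.127 -0.95
f 2 4 1
f 5 2 1
f 1 4 3
f 3 5 1
f 2 8 4
f 6 2 5
f 6 8 2
f 4 8 3
f 7 5 3
f 3 8 7
f 7 6 5
f 8 6 7
f 10 9 12
f 10 12 11
f 12 9 13
f 12 13 11
f 13 9 14
f 13 14 11
f 14 9 15
f 14 15 11
f 15 9 16
f 15 16 11
f 16 9 17
f 16 17 11
f 17 9 18
f 17 18 11
f 18 9 10
f 18 10 11
f 20 19 22
f 20 22 21
f 22 19 23
f 22 23 21
f 23 19 24
f 23 24 21
f 24 19 25
f 24 25 21
f 25 19 26
f 25 26 21
f 26 19 27
f 26 27 21
f 27 19 28
f 27 28 21
f 28 19 29
f 28 29 21
f 29 19 30
f 29 30 21
f 30 19 31
f 30 31 21
f 31 19 32
f 31 32 21
f 32 19 20
f 32 20 21
f 33 70 49
f 70 44 73
f 49 73 38
f 70 73 49
f 33 49 45
f 49 38 50
f 45 50 34
f 49 50 45
f 33 45 54
f 45 34 55
f 54 55 40
f 45 55 54
f 33 54 66
f 54 40 69
f 66 69 43
f 54 69 66
f 33 66 70
f 66 43 74
f 70 74 44
f 66 74 70
f 34 50 61
f 50 38 64
f 61 64 42
f 50 64 61
f 38 73 51
f 73 44 72
f 51 72 37
f 73 72 51
f 44 74 71
f 74 43 67
f 71 67 35
f 74 67 71
f 43 69 68
f 69 40 56
f 68 56 39
f 69 56 68
f 40 55 60
f 55 34 57
f 60 57 41
f 55 57 60
f 36 62 48
f 62 42 63
f 48 63 37
f 62 63 48
f 36 48 46
f 48 37 47
f 46 47 35
f 48 47 46
f 36 46 53
f 46 35 52
f 53 52 39
f 46 52 53
f 36 53 58
f 53 39 59
f 58 59 41
f 53 59 58
f 36 58 62
f 58 41 65
f 62 65 42
f 58 65 62
f 37 63 51
f 63 42 64
f 51 64 38
f 63 64 51
f 35 47 71
f 47 37 72
f 71 72 44
f 47 72 71
f 39 52 68
f 52 35 67
f 68 67 43
f 52 67 68
f 41 59 60
f 59 39 56
f 60 56 40
f 59 56 60
f 42 65 61
f 65 41 57
f 61 57 34
f 65 57 61
f 76 78 75
f 79 76 75
f 75 78 77
f 77 79 75
f 76 82 78
f 80 76 79
f 80 82 76
f 78 82 77
f 81 79 77
f 77 82 81
f 81 80 79
f 82 80 81



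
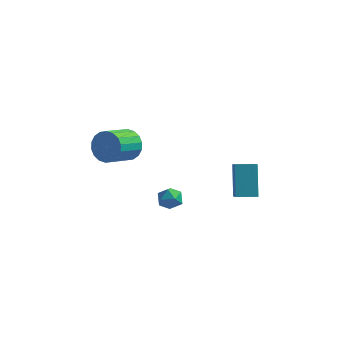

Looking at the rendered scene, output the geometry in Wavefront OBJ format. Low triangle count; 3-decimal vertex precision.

v 2.829 1.461 -2.01
v 3.283 0.283 -1.06
v 2.431 2.68 -0.31
v 2.885 1.502 0.641
v 3.975 1.878 -2.041
v 4.429 0.7 -1.09
v 3.577 3.097 -0.34
v 4.031 1.919 0.61
v -2.954 0.689 1.578
v -2.424 0.107 0.899
v -3.116 -1.391 1.642
v -3.646 -0.809 2.322
v -2.129 0.147 1.253
v -2.82 -1.352 1.997
v -1.997 0.294 1.671
v -2.688 -1.205 2.415
v -2.055 0.519 2.072
v -2.746 -0.979 2.815
v -2.291 0.778 2.374
v -2.982 -0.72 3.118
v -2.658 1.019 2.519
v -3.35 -0.479 3.263
v -3.084 1.195 2.477
v -3.776 -0.303 3.221
v -3.484 1.271 2.258
v -4.176 -0.227 3.001
v -3.78 1.232 1.903
v -4.471 -0.267 2.647
v -3.912 1.085 1.485
v -4.603 -0.414 2.229
v -3.854 0.859 1.085
v -4.545 -0.639 1.828
v -3.618 0.6 0.782
v -4.309 -0.898 1.526
v -3.25 0.359 0.637
v -3.942 -1.139 1.381
v -2.824 0.183 0.679
v -3.516 -1.315 1.423
v 0.042 -1.081 -0.052
v 0.733 -1.417 0.071
v -0.293 -2.043 -0.791
v 0.398 -2.379 -0.668
v -0.119 -2.329 -0.089
v 0.088 -1.734 0.368
v 0.352 -1.726 -1.088
v 0.559 -1.131 -0.631
v 0.925 -1.815 -0.569
v 0.634 -2.188 0.048
v -0.194 -1.272 -0.768
v -0.485 -1.645 -0.151
f 2 4 1
f 5 2 1
f 1 4 3
f 3 5 1
f 2 8 4
f 6 2 5
f 6 8 2
f 4 8 3
f 7 5 3
f 3 8 7
f 7 6 5
f 8 6 7
f 10 9 13
f 10 13 11
f 11 13 14
f 11 14 12
f 13 9 15
f 13 15 14
f 14 15 16
f 14 16 12
f 15 9 17
f 15 17 16
f 16 17 18
f 16 18 12
f 17 9 19
f 17 19 18
f 18 19 20
f 18 20 12
f 19 9 21
f 19 21 20
f 20 21 22
f 20 22 12
f 21 9 23
f 21 23 22
f 22 23 24
f 22 24 12
f 23 9 25
f 23 25 24
f 24 25 26
f 24 26 12
f 25 9 27
f 25 27 26
f 26 27 28
f 26 28 12
f 27 9 29
f 27 29 28
f 28 29 30
f 28 30 12
f 29 9 31
f 29 31 30
f 30 31 32
f 30 32 12
f 31 9 33
f 31 33 32
f 32 33 34
f 32 34 12
f 33 9 35
f 33 35 34
f 34 35 36
f 34 36 12
f 35 9 37
f 35 37 36
f 36 37 38
f 36 38 12
f 37 9 10
f 37 10 38
f 38 10 11
f 38 11 12
f 39 50 44
f 39 44 40
f 39 40 46
f 39 46 49
f 39 49 50
f 40 44 48
f 44 50 43
f 50 49 41
f 49 46 45
f 46 40 47
f 42 48 43
f 42 43 41
f 42 41 45
f 42 45 47
f 42 47 48
f 43 48 44
f 41 43 50
f 45 41 49
f 47 45 46
f 48 47 40



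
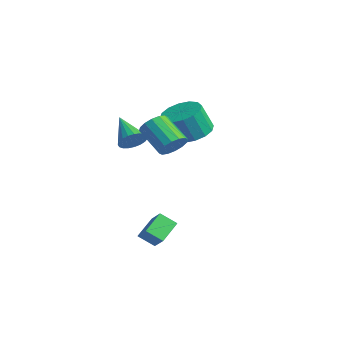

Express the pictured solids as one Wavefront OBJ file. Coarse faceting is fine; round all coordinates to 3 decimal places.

v 2.356 -1.567 2.695
v 2.694 -2.144 2.935
v 1.461 -2.469 3.885
v 1.124 -1.893 3.645
v 2.796 -1.873 3.161
v 1.563 -2.198 4.111
v 2.781 -1.52 3.262
v 1.548 -1.845 4.212
v 2.652 -1.18 3.211
v 1.419 -1.505 4.161
v 2.444 -0.943 3.022
v 1.211 -1.268 3.972
v 2.212 -0.874 2.745
v 0.979 -1.199 3.695
v 2.019 -0.991 2.455
v 0.786 -1.316 3.405
v 1.917 -1.262 2.229
v 0.684 -1.587 3.179
v 1.932 -1.615 2.128
v 0.699 -1.94 3.078
v 2.061 -1.955 2.179
v 0.828 -2.28 3.129
v 2.269 -2.192 2.368
v 1.036 -2.517 3.318
v 2.501 -2.261 2.645
v 1.268 -2.586 3.595
v -1.174 1.179 1.859
v -0.582 0.454 1.537
v -0.594 -0.144 2.858
v -1.186 0.581 3.181
v -0.265 0.819 1.705
v -0.276 0.222 3.026
v -0.191 1.281 1.914
v -0.203 0.684 3.235
v -0.381 1.716 2.109
v -0.392 1.118 3.43
v -0.783 2.006 2.237
v -0.795 1.409 3.558
v -1.29 2.075 2.264
v -1.302 1.478 3.585
v -1.766 1.904 2.182
v -1.778 1.306 3.503
v -2.084 1.538 2.014
v -2.095 0.941 3.335
v -2.157 1.076 1.805
v -2.169 0.479 3.126
v -1.968 0.642 1.61
v -1.979 0.044 2.931
v -1.565 0.351 1.482
v -1.577 -0.246 2.803
v -1.058 0.282 1.455
v -1.07 -0.315 2.776
v -0.715 -1.975 2.023
v -0.388 -2.357 2.496
v -2.085 -1.965 2.977
v -0.327 -2.09 2.582
v -0.332 -1.804 2.571
v -0.404 -1.547 2.465
v -0.529 -1.364 2.283
v -0.686 -1.286 2.056
v -0.849 -1.328 1.824
v -0.988 -1.482 1.625
v -1.08 -1.721 1.496
v -1.109 -2.004 1.457
v -1.069 -2.282 1.517
v -0.969 -2.506 1.664
v -0.824 -2.64 1.873
v -0.661 -2.658 2.108
v -0.507 -2.558 2.328
v 2.27 -2.415 -3.017
v 1.848 -3.015 -2.479
v 1.74 -1.483 -2.393
v 1.318 -2.084 -1.855
v 3.022 -2.396 -2.405
v 2.6 -2.997 -1.867
v 2.492 -1.465 -1.781
v 2.07 -2.065 -1.243
f 2 1 5
f 2 5 3
f 3 5 6
f 3 6 4
f 5 1 7
f 5 7 6
f 6 7 8
f 6 8 4
f 7 1 9
f 7 9 8
f 8 9 10
f 8 10 4
f 9 1 11
f 9 11 10
f 10 11 12
f 10 12 4
f 11 1 13
f 11 13 12
f 12 13 14
f 12 14 4
f 13 1 15
f 13 15 14
f 14 15 16
f 14 16 4
f 15 1 17
f 15 17 16
f 16 17 18
f 16 18 4
f 17 1 19
f 17 19 18
f 18 19 20
f 18 20 4
f 19 1 21
f 19 21 20
f 20 21 22
f 20 22 4
f 21 1 23
f 21 23 22
f 22 23 24
f 22 24 4
f 23 1 25
f 23 25 24
f 24 25 26
f 24 26 4
f 25 1 2
f 25 2 26
f 26 2 3
f 26 3 4
f 28 27 31
f 28 31 29
f 29 31 32
f 29 32 30
f 31 27 33
f 31 33 32
f 32 33 34
f 32 34 30
f 33 27 35
f 33 35 34
f 34 35 36
f 34 36 30
f 35 27 37
f 35 37 36
f 36 37 38
f 36 38 30
f 37 27 39
f 37 39 38
f 38 39 40
f 38 40 30
f 39 27 41
f 39 41 40
f 40 41 42
f 40 42 30
f 41 27 43
f 41 43 42
f 42 43 44
f 42 44 30
f 43 27 45
f 43 45 44
f 44 45 46
f 44 46 30
f 45 27 47
f 45 47 46
f 46 47 48
f 46 48 30
f 47 27 49
f 47 49 48
f 48 49 50
f 48 50 30
f 49 27 51
f 49 51 50
f 50 51 52
f 50 52 30
f 51 27 28
f 51 28 52
f 52 28 29
f 52 29 30
f 54 53 56
f 54 56 55
f 56 53 57
f 56 57 55
f 57 53 58
f 57 58 55
f 58 53 59
f 58 59 55
f 59 53 60
f 59 60 55
f 60 53 61
f 60 61 55
f 61 53 62
f 61 62 55
f 62 53 63
f 62 63 55
f 63 53 64
f 63 64 55
f 64 53 65
f 64 65 55
f 65 53 66
f 65 66 55
f 66 53 67
f 66 67 55
f 67 53 68
f 67 68 55
f 68 53 69
f 68 69 55
f 69 53 54
f 69 54 55
f 71 73 70
f 74 71 70
f 70 73 72
f 72 74 70
f 71 77 73
f 75 71 74
f 75 77 71
f 73 77 72
f 76 74 72
f 72 77 76
f 76 75 74
f 77 75 76



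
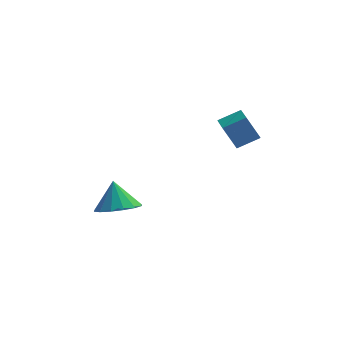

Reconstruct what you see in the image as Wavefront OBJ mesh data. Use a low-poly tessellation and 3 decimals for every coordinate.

v -1.388 -1.723 -1.302
v -0.585 -2.239 -0.89
v -1.672 -1.137 -0.018
v -0.379 -1.771 -1.057
v -0.443 -1.29 -1.291
v -0.76 -0.925 -1.527
v -1.246 -0.774 -1.704
v -1.77 -0.877 -1.772
v -2.191 -1.207 -1.715
v -2.398 -1.675 -1.547
v -2.334 -2.156 -1.314
v -2.016 -2.521 -1.077
v -1.531 -2.672 -0.901
v -1.007 -2.569 -0.832
v 3.585 -2.097 2.951
v 2.997 -2.109 4.099
v 3.276 -1.083 2.803
v 2.689 -1.095 3.952
v 4.511 -1.745 3.428
v 3.924 -1.757 4.577
v 4.203 -0.731 3.281
v 3.615 -0.743 4.429
f 2 1 4
f 2 4 3
f 4 1 5
f 4 5 3
f 5 1 6
f 5 6 3
f 6 1 7
f 6 7 3
f 7 1 8
f 7 8 3
f 8 1 9
f 8 9 3
f 9 1 10
f 9 10 3
f 10 1 11
f 10 11 3
f 11 1 12
f 11 12 3
f 12 1 13
f 12 13 3
f 13 1 14
f 13 14 3
f 14 1 2
f 14 2 3
f 16 18 15
f 19 16 15
f 15 18 17
f 17 19 15
f 16 22 18
f 20 16 19
f 20 22 16
f 18 22 17
f 21 19 17
f 17 22 21
f 21 20 19
f 22 20 21



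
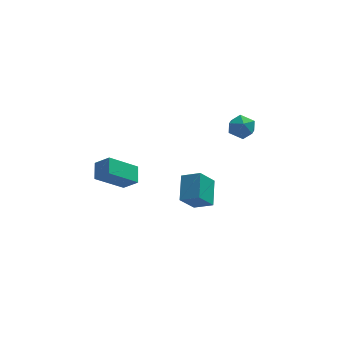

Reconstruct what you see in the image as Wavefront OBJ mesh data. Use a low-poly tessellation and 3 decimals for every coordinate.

v -3.098 -1.43 2.127
v -4.564 -1.912 3.335
v -3.014 -0.497 2.601
v -4.48 -0.979 3.809
v -2.4 -1.841 2.811
v -3.866 -2.323 4.019
v -2.316 -0.908 3.285
v -3.782 -1.39 4.493
v -0.283 -1.552 1.009
v 0.648 -1.984 1.481
v -0.057 -0.186 1.811
v 0.874 -0.618 2.283
v 0.506 -1.042 -0.083
v 1.437 -1.474 0.389
v 0.732 0.324 0.719
v 1.663 -0.108 1.191
v 2.869 2.686 3.74
v 3.697 2.743 3.755
v 2.963 1.357 3.565
v 3.791 1.414 3.58
v 3.353 1.551 4.272
v 3.295 2.373 4.38
v 3.365 1.727 2.94
v 3.307 2.549 3.048
v 4.004 2.15 3.26
v 3.997 2.041 4.084
v 2.663 2.059 3.236
v 2.656 1.95 4.06
f 2 4 1
f 5 2 1
f 1 4 3
f 3 5 1
f 2 8 4
f 6 2 5
f 6 8 2
f 4 8 3
f 7 5 3
f 3 8 7
f 7 6 5
f 8 6 7
f 10 12 9
f 13 10 9
f 9 12 11
f 11 13 9
f 10 16 12
f 14 10 13
f 14 16 10
f 12 16 11
f 15 13 11
f 11 16 15
f 15 14 13
f 16 14 15
f 17 28 22
f 17 22 18
f 17 18 24
f 17 24 27
f 17 27 28
f 18 22 26
f 22 28 21
f 28 27 19
f 27 24 23
f 24 18 25
f 20 26 21
f 20 21 19
f 20 19 23
f 20 23 25
f 20 25 26
f 21 26 22
f 19 21 28
f 23 19 27
f 25 23 24
f 26 25 18



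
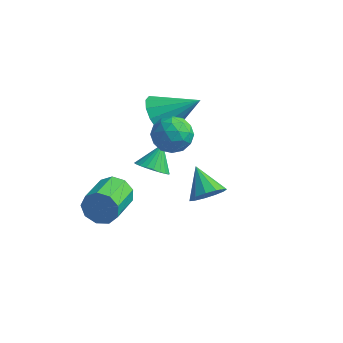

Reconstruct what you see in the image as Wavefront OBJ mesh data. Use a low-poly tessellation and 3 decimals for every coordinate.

v -2.201 0.007 -3.282
v -1.899 0.232 -2.645
v -1.797 -1.223 -2.181
v -2.099 -1.447 -2.818
v -2.403 0.211 -2.6
v -2.3 -1.244 -2.136
v -2.812 0.095 -2.874
v -2.71 -1.36 -2.41
v -2.936 -0.063 -3.339
v -2.833 -1.517 -2.875
v -2.715 -0.187 -3.777
v -2.613 -1.641 -3.313
v -2.255 -0.221 -3.984
v -2.153 -1.675 -3.52
v -1.769 -0.148 -3.862
v -1.667 -1.602 -3.398
v -1.485 -0.002 -3.469
v -1.383 -1.457 -3.005
v -1.537 0.148 -2.988
v -1.434 -1.307 -2.524
v 2.16 -1.64 0.066
v 2.677 -1.201 0.195
v 1.4 -0.94 0.734
v 2.506 -1.076 -0.131
v 2.225 -1.13 -0.394
v 1.924 -1.346 -0.511
v 1.698 -1.655 -0.445
v 1.618 -1.959 -0.216
v 1.711 -2.162 0.102
v 1.946 -2.199 0.409
v 2.25 -2.059 0.608
v 2.525 -1.785 0.634
v 2.684 -1.465 0.481
v -1.111 0.869 -2.186
v -0.844 0.408 -1.748
v -1.029 1.671 -1.394
v -0.621 0.503 -1.867
v -0.474 0.654 -2.034
v -0.423 0.837 -2.225
v -0.477 1.025 -2.41
v -0.628 1.19 -2.56
v -0.852 1.306 -2.654
v -1.116 1.355 -2.677
v -1.379 1.331 -2.625
v -1.601 1.236 -2.506
v -1.749 1.085 -2.338
v -1.799 0.902 -2.148
v -1.745 0.714 -1.963
v -1.594 0.549 -1.813
v -1.37 0.433 -1.719
v -1.107 0.384 -1.696
v -0.39 2.14 -0.641
v 0.149 1.517 -0.751
v -1.229 1.303 -0.009
v -0.69 0.68 -0.119
v -0.507 1.301 0.402
v 0.012 1.818 0.011
v -1.092 1.002 -0.771
v -0.573 1.519 -1.162
v -0.285 0.814 -0.831
v 0.077 0.998 -0.107
v -1.157 1.822 -0.653
v -0.795 2.006 0.071
v -0.047 1.902 -0.752
v -1.033 0.918 -0.008
v -0.925 1.283 0.298
v -0.609 0.917 0.233
v -0.127 2.079 -0.304
v 0.189 1.713 -0.369
v -0.196 1.586 0.309
v -1.269 1.107 -0.391
v -0.953 0.741 -0.456
v -0.471 1.903 -0.993
v -0.155 1.537 -1.058
v -0.884 1.234 -1.069
v 0.015 1.123 -0.864
v -0.479 0.63 -0.492
v -0.715 0.82 -0.875
v -0.41 1.124 -1.105
v 0.227 1.231 -0.438
v -0.266 0.739 -0.066
v -0.158 1.104 0.24
v 0.147 1.408 0.01
v -0.028 0.818 -0.485
v -0.814 2.081 -0.694
v -1.307 1.589 -0.322
v -1.227 1.412 -0.77
v -0.922 1.716 -1
v -0.601 2.19 -0.268
v -1.095 1.697 0.104
v -0.67 1.696 0.345
v -0.365 2 0.115
v -1.052 2.002 -0.275
v -1.735 2.938 -1.143
v -1.404 3.413 -1.921
v -0.365 3.562 -0.177
v -1.712 3.737 -1.693
v -2.027 3.846 -1.317
v -2.264 3.712 -0.895
v -2.359 3.371 -0.539
v -2.287 2.913 -0.346
v -2.067 2.462 -0.366
v -1.758 2.138 -0.594
v -1.444 2.029 -0.97
v -1.207 2.163 -1.392
v -1.112 2.505 -1.747
v -1.184 2.962 -1.941
f 2 1 5
f 2 5 3
f 3 5 6
f 3 6 4
f 5 1 7
f 5 7 6
f 6 7 8
f 6 8 4
f 7 1 9
f 7 9 8
f 8 9 10
f 8 10 4
f 9 1 11
f 9 11 10
f 10 11 12
f 10 12 4
f 11 1 13
f 11 13 12
f 12 13 14
f 12 14 4
f 13 1 15
f 13 15 14
f 14 15 16
f 14 16 4
f 15 1 17
f 15 17 16
f 16 17 18
f 16 18 4
f 17 1 19
f 17 19 18
f 18 19 20
f 18 20 4
f 19 1 2
f 19 2 20
f 20 2 3
f 20 3 4
f 22 21 24
f 22 24 23
f 24 21 25
f 24 25 23
f 25 21 26
f 25 26 23
f 26 21 27
f 26 27 23
f 27 21 28
f 27 28 23
f 28 21 29
f 28 29 23
f 29 21 30
f 29 30 23
f 30 21 31
f 30 31 23
f 31 21 32
f 31 32 23
f 32 21 33
f 32 33 23
f 33 21 22
f 33 22 23
f 35 34 37
f 35 37 36
f 37 34 38
f 37 38 36
f 38 34 39
f 38 39 36
f 39 34 40
f 39 40 36
f 40 34 41
f 40 41 36
f 41 34 42
f 41 42 36
f 42 34 43
f 42 43 36
f 43 34 44
f 43 44 36
f 44 34 45
f 44 45 36
f 45 34 46
f 45 46 36
f 46 34 47
f 46 47 36
f 47 34 48
f 47 48 36
f 48 34 49
f 48 49 36
f 49 34 50
f 49 50 36
f 50 34 51
f 50 51 36
f 51 34 35
f 51 35 36
f 52 89 68
f 89 63 92
f 68 92 57
f 89 92 68
f 52 68 64
f 68 57 69
f 64 69 53
f 68 69 64
f 52 64 73
f 64 53 74
f 73 74 59
f 64 74 73
f 52 73 85
f 73 59 88
f 85 88 62
f 73 88 85
f 52 85 89
f 85 62 93
f 89 93 63
f 85 93 89
f 53 69 80
f 69 57 83
f 80 83 61
f 69 83 80
f 57 92 70
f 92 63 91
f 70 91 56
f 92 91 70
f 63 93 90
f 93 62 86
f 90 86 54
f 93 86 90
f 62 88 87
f 88 59 75
f 87 75 58
f 88 75 87
f 59 74 79
f 74 53 76
f 79 76 60
f 74 76 79
f 55 81 67
f 81 61 82
f 67 82 56
f 81 82 67
f 55 67 65
f 67 56 66
f 65 66 54
f 67 66 65
f 55 65 72
f 65 54 71
f 72 71 58
f 65 71 72
f 55 72 77
f 72 58 78
f 77 78 60
f 72 78 77
f 55 77 81
f 77 60 84
f 81 84 61
f 77 84 81
f 56 82 70
f 82 61 83
f 70 83 57
f 82 83 70
f 54 66 90
f 66 56 91
f 90 91 63
f 66 91 90
f 58 71 87
f 71 54 86
f 87 86 62
f 71 86 87
f 60 78 79
f 78 58 75
f 79 75 59
f 78 75 79
f 61 84 80
f 84 60 76
f 80 76 53
f 84 76 80
f 95 94 97
f 95 97 96
f 97 94 98
f 97 98 96
f 98 94 99
f 98 99 96
f 99 94 100
f 99 100 96
f 100 94 101
f 100 101 96
f 101 94 102
f 101 102 96
f 102 94 103
f 102 103 96
f 103 94 104
f 103 104 96
f 104 94 105
f 104 105 96
f 105 94 106
f 105 106 96
f 106 94 107
f 106 107 96
f 107 94 95
f 107 95 96



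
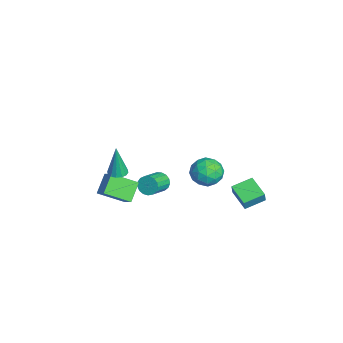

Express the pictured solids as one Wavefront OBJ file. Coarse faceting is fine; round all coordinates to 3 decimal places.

v 1.432 -1.277 -0.298
v 1.861 -1.049 -0.715
v 2.838 -1.835 -0.138
v 2.408 -2.063 0.278
v 1.877 -0.855 -0.479
v 2.854 -1.641 0.098
v 1.792 -0.757 -0.201
v 2.769 -1.543 0.375
v 1.624 -0.779 0.054
v 2.601 -1.565 0.631
v 1.412 -0.914 0.229
v 2.389 -1.7 0.805
v 1.205 -1.133 0.283
v 2.182 -1.919 0.859
v 1.049 -1.385 0.203
v 2.026 -2.171 0.78
v 0.981 -1.612 0.009
v 1.958 -2.398 0.586
v 1.016 -1.762 -0.255
v 1.993 -2.548 0.321
v 1.146 -1.801 -0.53
v 2.123 -2.587 0.047
v 1.342 -1.72 -0.751
v 2.319 -2.506 -0.175
v 1.558 -1.538 -0.869
v 2.535 -2.324 -0.292
v 1.745 -1.296 -0.856
v 2.722 -2.082 -0.279
v 2.056 -3.625 1.326
v 2.463 -4.024 1.31
v 2.064 -3.695 3.334
v 2.608 -3.767 1.319
v 2.605 -3.472 1.329
v 2.455 -3.218 1.338
v 2.198 -3.074 1.344
v 1.903 -3.077 1.345
v 1.649 -3.227 1.341
v 1.504 -3.483 1.333
v 1.507 -3.778 1.322
v 1.657 -4.032 1.313
v 1.914 -4.177 1.307
v 2.209 -4.174 1.306
v -2.642 2.438 -3.261
v -1.622 2.333 -3.492
v -2.438 1.427 -1.908
v -1.418 1.322 -2.139
v -1.789 2.246 -1.801
v -1.914 2.871 -2.637
v -2.146 0.889 -2.763
v -2.271 1.514 -3.599
v -1.315 1.376 -3.184
v -1.094 2.215 -2.59
v -2.966 1.545 -2.81
v -2.745 2.384 -2.216
v -2.15 2.475 -3.495
v -1.91 1.285 -1.905
v -2.128 1.829 -1.706
v -1.528 1.767 -1.842
v -2.322 2.791 -2.993
v -1.722 2.729 -3.129
v -1.82 2.678 -2.135
v -2.338 1.031 -2.271
v -1.738 0.969 -2.407
v -2.532 1.993 -3.558
v -1.932 1.931 -3.694
v -2.24 1.082 -3.265
v -1.37 1.85 -3.45
v -1.25 1.256 -2.655
v -1.678 1.001 -3.021
v -1.752 1.369 -3.513
v -1.24 2.343 -3.101
v -1.12 1.749 -2.306
v -1.338 2.292 -2.107
v -1.412 2.66 -2.599
v -1.06 1.781 -2.92
v -2.94 2.011 -3.094
v -2.82 1.417 -2.299
v -2.648 1.1 -2.801
v -2.722 1.468 -3.293
v -2.81 2.504 -2.745
v -2.69 1.91 -1.95
v -2.308 2.391 -1.887
v -2.382 2.759 -2.379
v -3 1.979 -2.48
v 2.667 -3.369 -0.729
v 2.604 -4.836 0.128
v 1.785 -2.839 0.114
v 1.723 -4.306 0.971
v 3.377 -3.074 -0.171
v 3.315 -4.541 0.686
v 2.496 -2.544 0.672
v 2.433 -4.011 1.529
v 1.551 2.755 -1.594
v 1.847 2.638 -0.827
v 1.202 3.965 -1.274
v 1.498 3.849 -0.508
v 2.822 3.231 -2.012
v 3.118 3.115 -1.246
v 2.473 4.442 -1.693
v 2.769 4.325 -0.926
f 2 1 5
f 2 5 3
f 3 5 6
f 3 6 4
f 5 1 7
f 5 7 6
f 6 7 8
f 6 8 4
f 7 1 9
f 7 9 8
f 8 9 10
f 8 10 4
f 9 1 11
f 9 11 10
f 10 11 12
f 10 12 4
f 11 1 13
f 11 13 12
f 12 13 14
f 12 14 4
f 13 1 15
f 13 15 14
f 14 15 16
f 14 16 4
f 15 1 17
f 15 17 16
f 16 17 18
f 16 18 4
f 17 1 19
f 17 19 18
f 18 19 20
f 18 20 4
f 19 1 21
f 19 21 20
f 20 21 22
f 20 22 4
f 21 1 23
f 21 23 22
f 22 23 24
f 22 24 4
f 23 1 25
f 23 25 24
f 24 25 26
f 24 26 4
f 25 1 27
f 25 27 26
f 26 27 28
f 26 28 4
f 27 1 2
f 27 2 28
f 28 2 3
f 28 3 4
f 30 29 32
f 30 32 31
f 32 29 33
f 32 33 31
f 33 29 34
f 33 34 31
f 34 29 35
f 34 35 31
f 35 29 36
f 35 36 31
f 36 29 37
f 36 37 31
f 37 29 38
f 37 38 31
f 38 29 39
f 38 39 31
f 39 29 40
f 39 40 31
f 40 29 41
f 40 41 31
f 41 29 42
f 41 42 31
f 42 29 30
f 42 30 31
f 43 80 59
f 80 54 83
f 59 83 48
f 80 83 59
f 43 59 55
f 59 48 60
f 55 60 44
f 59 60 55
f 43 55 64
f 55 44 65
f 64 65 50
f 55 65 64
f 43 64 76
f 64 50 79
f 76 79 53
f 64 79 76
f 43 76 80
f 76 53 84
f 80 84 54
f 76 84 80
f 44 60 71
f 60 48 74
f 71 74 52
f 60 74 71
f 48 83 61
f 83 54 82
f 61 82 47
f 83 82 61
f 54 84 81
f 84 53 77
f 81 77 45
f 84 77 81
f 53 79 78
f 79 50 66
f 78 66 49
f 79 66 78
f 50 65 70
f 65 44 67
f 70 67 51
f 65 67 70
f 46 72 58
f 72 52 73
f 58 73 47
f 72 73 58
f 46 58 56
f 58 47 57
f 56 57 45
f 58 57 56
f 46 56 63
f 56 45 62
f 63 62 49
f 56 62 63
f 46 63 68
f 63 49 69
f 68 69 51
f 63 69 68
f 46 68 72
f 68 51 75
f 72 75 52
f 68 75 72
f 47 73 61
f 73 52 74
f 61 74 48
f 73 74 61
f 45 57 81
f 57 47 82
f 81 82 54
f 57 82 81
f 49 62 78
f 62 45 77
f 78 77 53
f 62 77 78
f 51 69 70
f 69 49 66
f 70 66 50
f 69 66 70
f 52 75 71
f 75 51 67
f 71 67 44
f 75 67 71
f 86 88 85
f 89 86 85
f 85 88 87
f 87 89 85
f 86 92 88
f 90 86 89
f 90 92 86
f 88 92 87
f 91 89 87
f 87 92 91
f 91 90 89
f 92 90 91
f 94 96 93
f 97 94 93
f 93 96 95
f 95 97 93
f 94 100 96
f 98 94 97
f 98 100 94
f 96 100 95
f 99 97 95
f 95 100 99
f 99 98 97
f 100 98 99



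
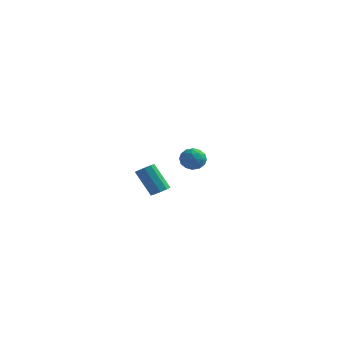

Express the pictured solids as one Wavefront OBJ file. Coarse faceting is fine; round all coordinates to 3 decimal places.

v -0.897 -3.801 0.041
v -0.453 -3.965 0.321
v -1.359 -3.963 1.759
v -1.803 -3.799 1.479
v -0.468 -3.589 0.311
v -1.373 -3.587 1.749
v -0.683 -3.312 0.175
v -1.589 -3.31 1.613
v -0.999 -3.265 -0.024
v -1.905 -3.262 1.414
v -1.267 -3.468 -0.193
v -2.173 -3.465 1.246
v -1.362 -3.827 -0.252
v -2.268 -3.825 1.187
v -1.24 -4.174 -0.174
v -2.145 -4.172 1.264
v -0.957 -4.347 0.004
v -1.862 -4.344 1.443
v -0.646 -4.264 0.199
v -1.552 -4.262 1.638
v -3.716 3.458 -0.778
v -3.257 4.077 -0.944
v -2.923 3.123 0.164
v -2.464 3.742 -0.002
v -3.18 3.854 0.31
v -3.67 4.061 -0.272
v -2.51 3.139 -0.508
v -3 3.346 -1.09
v -2.512 3.88 -0.777
v -2.925 4.322 -0.272
v -3.255 2.878 -0.508
v -3.668 3.32 -0.003
v -3.556 3.797 -0.944
v -2.624 3.403 0.164
v -3.045 3.469 0.347
v -2.775 3.833 0.25
v -3.799 3.787 -0.549
v -3.529 4.152 -0.646
v -3.483 4.02 0.091
v -2.651 3.048 -0.134
v -2.381 3.413 -0.231
v -3.405 3.367 -1.03
v -3.135 3.731 -1.127
v -2.697 3.18 -0.871
v -2.848 4.045 -0.943
v -2.382 3.848 -0.389
v -2.409 3.494 -0.687
v -2.697 3.615 -1.029
v -3.091 4.305 -0.646
v -2.625 4.108 -0.092
v -3.046 4.174 0.091
v -3.334 4.295 -0.251
v -2.653 4.189 -0.548
v -3.555 3.092 -0.688
v -3.089 2.895 -0.134
v -2.846 2.905 -0.529
v -3.134 3.026 -0.871
v -3.798 3.352 -0.391
v -3.332 3.155 0.163
v -3.483 3.585 0.249
v -3.771 3.706 -0.093
v -3.527 3.011 -0.232
f 2 1 5
f 2 5 3
f 3 5 6
f 3 6 4
f 5 1 7
f 5 7 6
f 6 7 8
f 6 8 4
f 7 1 9
f 7 9 8
f 8 9 10
f 8 10 4
f 9 1 11
f 9 11 10
f 10 11 12
f 10 12 4
f 11 1 13
f 11 13 12
f 12 13 14
f 12 14 4
f 13 1 15
f 13 15 14
f 14 15 16
f 14 16 4
f 15 1 17
f 15 17 16
f 16 17 18
f 16 18 4
f 17 1 19
f 17 19 18
f 18 19 20
f 18 20 4
f 19 1 2
f 19 2 20
f 20 2 3
f 20 3 4
f 21 58 37
f 58 32 61
f 37 61 26
f 58 61 37
f 21 37 33
f 37 26 38
f 33 38 22
f 37 38 33
f 21 33 42
f 33 22 43
f 42 43 28
f 33 43 42
f 21 42 54
f 42 28 57
f 54 57 31
f 42 57 54
f 21 54 58
f 54 31 62
f 58 62 32
f 54 62 58
f 22 38 49
f 38 26 52
f 49 52 30
f 38 52 49
f 26 61 39
f 61 32 60
f 39 60 25
f 61 60 39
f 32 62 59
f 62 31 55
f 59 55 23
f 62 55 59
f 31 57 56
f 57 28 44
f 56 44 27
f 57 44 56
f 28 43 48
f 43 22 45
f 48 45 29
f 43 45 48
f 24 50 36
f 50 30 51
f 36 51 25
f 50 51 36
f 24 36 34
f 36 25 35
f 34 35 23
f 36 35 34
f 24 34 41
f 34 23 40
f 41 40 27
f 34 40 41
f 24 41 46
f 41 27 47
f 46 47 29
f 41 47 46
f 24 46 50
f 46 29 53
f 50 53 30
f 46 53 50
f 25 51 39
f 51 30 52
f 39 52 26
f 51 52 39
f 23 35 59
f 35 25 60
f 59 60 32
f 35 60 59
f 27 40 56
f 40 23 55
f 56 55 31
f 40 55 56
f 29 47 48
f 47 27 44
f 48 44 28
f 47 44 48
f 30 53 49
f 53 29 45
f 49 45 22
f 53 45 49



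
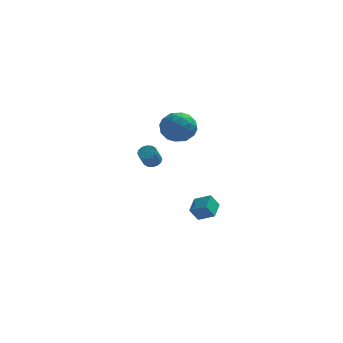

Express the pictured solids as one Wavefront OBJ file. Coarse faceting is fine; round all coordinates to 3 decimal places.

v -3.646 -1.404 0.033
v -3.128 -1.631 -0.037
v -3.316 -2.344 0.898
v -3.834 -2.116 0.967
v -3.087 -1.403 0.146
v -3.275 -2.115 1.08
v -3.196 -1.175 0.298
v -3.384 -1.887 1.232
v -3.426 -1.008 0.379
v -3.614 -1.72 1.313
v -3.714 -0.947 0.367
v -3.902 -1.66 1.302
v -3.985 -1.009 0.266
v -4.172 -1.721 1.2
v -4.164 -1.176 0.102
v -4.352 -1.889 1.037
v -4.205 -1.405 -0.08
v -4.393 -2.117 0.854
v -4.096 -1.633 -0.232
v -4.284 -2.345 0.702
v -3.866 -1.8 -0.313
v -4.054 -2.512 0.621
v -3.578 -1.86 -0.302
v -3.766 -2.573 0.633
v -3.308 -1.799 -0.2
v -3.495 -2.511 0.734
v -1.306 -3.175 4.43
v -0.823 -3.473 3.459
v -2.857 -3.967 3.901
v -2.374 -4.265 2.93
v -2.047 -4.748 3.892
v -1.089 -4.259 4.219
v -2.591 -3.181 3.141
v -1.633 -2.692 3.468
v -1.617 -3.477 2.662
v -1.281 -4.445 3.126
v -2.399 -2.995 4.234
v -2.063 -3.963 4.698
v -0.928 -3.254 3.991
v -2.752 -4.186 3.369
v -2.56 -4.47 3.934
v -2.276 -4.645 3.364
v -1.085 -3.716 4.438
v -0.8 -3.891 3.867
v -1.52 -4.641 4.121
v -2.88 -3.549 3.493
v -2.595 -3.724 2.922
v -1.404 -2.795 3.996
v -1.12 -2.97 3.426
v -2.16 -2.799 3.239
v -1.111 -3.432 2.952
v -2.023 -3.897 2.641
v -2.151 -3.26 2.765
v -1.587 -2.973 2.957
v -0.913 -4.001 3.224
v -1.825 -4.466 2.913
v -1.633 -4.75 3.479
v -1.07 -4.463 3.671
v -1.38 -4.003 2.756
v -1.855 -2.974 4.447
v -2.767 -3.439 4.136
v -2.61 -2.977 3.689
v -2.047 -2.69 3.881
v -1.657 -3.543 4.719
v -2.569 -4.008 4.408
v -2.093 -4.467 4.403
v -1.529 -4.18 4.595
v -2.3 -3.437 4.604
v -1.056 -1.114 -4.715
v -1.534 -1.353 -3.882
v -0.926 0.04 -4.309
v -1.403 -0.2 -3.476
v -0.057 -1.4 -4.224
v -0.534 -1.64 -3.391
v 0.074 -0.247 -3.818
v -0.404 -0.486 -2.985
f 2 1 5
f 2 5 3
f 3 5 6
f 3 6 4
f 5 1 7
f 5 7 6
f 6 7 8
f 6 8 4
f 7 1 9
f 7 9 8
f 8 9 10
f 8 10 4
f 9 1 11
f 9 11 10
f 10 11 12
f 10 12 4
f 11 1 13
f 11 13 12
f 12 13 14
f 12 14 4
f 13 1 15
f 13 15 14
f 14 15 16
f 14 16 4
f 15 1 17
f 15 17 16
f 16 17 18
f 16 18 4
f 17 1 19
f 17 19 18
f 18 19 20
f 18 20 4
f 19 1 21
f 19 21 20
f 20 21 22
f 20 22 4
f 21 1 23
f 21 23 22
f 22 23 24
f 22 24 4
f 23 1 25
f 23 25 24
f 24 25 26
f 24 26 4
f 25 1 2
f 25 2 26
f 26 2 3
f 26 3 4
f 27 64 43
f 64 38 67
f 43 67 32
f 64 67 43
f 27 43 39
f 43 32 44
f 39 44 28
f 43 44 39
f 27 39 48
f 39 28 49
f 48 49 34
f 39 49 48
f 27 48 60
f 48 34 63
f 60 63 37
f 48 63 60
f 27 60 64
f 60 37 68
f 64 68 38
f 60 68 64
f 28 44 55
f 44 32 58
f 55 58 36
f 44 58 55
f 32 67 45
f 67 38 66
f 45 66 31
f 67 66 45
f 38 68 65
f 68 37 61
f 65 61 29
f 68 61 65
f 37 63 62
f 63 34 50
f 62 50 33
f 63 50 62
f 34 49 54
f 49 28 51
f 54 51 35
f 49 51 54
f 30 56 42
f 56 36 57
f 42 57 31
f 56 57 42
f 30 42 40
f 42 31 41
f 40 41 29
f 42 41 40
f 30 40 47
f 40 29 46
f 47 46 33
f 40 46 47
f 30 47 52
f 47 33 53
f 52 53 35
f 47 53 52
f 30 52 56
f 52 35 59
f 56 59 36
f 52 59 56
f 31 57 45
f 57 36 58
f 45 58 32
f 57 58 45
f 29 41 65
f 41 31 66
f 65 66 38
f 41 66 65
f 33 46 62
f 46 29 61
f 62 61 37
f 46 61 62
f 35 53 54
f 53 33 50
f 54 50 34
f 53 50 54
f 36 59 55
f 59 35 51
f 55 51 28
f 59 51 55
f 70 72 69
f 73 70 69
f 69 72 71
f 71 73 69
f 70 76 72
f 74 70 73
f 74 76 70
f 72 76 71
f 75 73 71
f 71 76 75
f 75 74 73
f 76 74 75



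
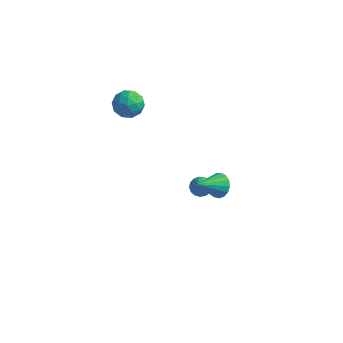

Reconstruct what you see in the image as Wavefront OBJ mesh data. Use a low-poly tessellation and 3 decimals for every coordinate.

v 3.681 0.456 1.08
v 4.173 0.598 1.614
v 2.999 -0.716 2.02
v 3.903 0.815 1.688
v 3.582 0.949 1.623
v 3.283 0.971 1.433
v 3.076 0.874 1.163
v 3.007 0.682 0.873
v 3.093 0.438 0.631
v 3.313 0.198 0.492
v 3.618 0.017 0.487
v 3.937 -0.063 0.618
v 4.197 -0.024 0.855
v 4.339 0.124 1.144
v 4.331 0.349 1.417
v 0.74 4.428 -4.602
v 1.337 4.343 -4.784
v 1.02 3.512 -3.258
v 1.348 4.593 -4.616
v 1.219 4.805 -4.445
v 0.981 4.931 -4.31
v 0.687 4.941 -4.241
v 0.406 4.834 -4.256
v 0.201 4.634 -4.35
v 0.12 4.386 -4.501
v 0.18 4.148 -4.676
v 0.369 3.974 -4.834
v 0.643 3.904 -4.939
v 0.939 3.954 -4.966
v 1.19 4.112 -4.91
v -2.493 3.515 3.139
v -1.913 2.844 3.322
v -3.407 2.556 2.518
v -2.827 1.885 2.701
v -3.269 2.297 3.374
v -2.704 2.89 3.758
v -2.616 2.51 2.082
v -2.051 3.103 2.466
v -1.99 2.224 2.668
v -2.393 2.092 3.467
v -2.927 3.308 2.373
v -3.33 3.176 3.172
v -2.123 3.264 3.285
v -3.197 2.136 2.555
v -3.457 2.378 2.951
v -3.116 1.984 3.058
v -2.588 3.29 3.541
v -2.247 2.896 3.648
v -3.044 2.575 3.679
v -3.073 2.504 2.192
v -2.732 2.11 2.299
v -2.204 3.416 2.782
v -1.863 3.022 2.889
v -2.276 2.825 2.161
v -1.827 2.505 3.008
v -2.364 1.941 2.643
v -2.24 2.309 2.28
v -1.908 2.657 2.505
v -2.064 2.428 3.477
v -2.602 1.864 3.112
v -2.861 2.106 3.508
v -2.529 2.454 3.734
v -2.109 2.063 3.093
v -2.718 3.536 2.728
v -3.256 2.972 2.363
v -2.791 2.946 2.106
v -2.459 3.294 2.332
v -2.956 3.459 3.197
v -3.493 2.895 2.832
v -3.412 2.743 3.335
v -3.08 3.091 3.56
v -3.211 3.337 2.747
f 2 1 4
f 2 4 3
f 4 1 5
f 4 5 3
f 5 1 6
f 5 6 3
f 6 1 7
f 6 7 3
f 7 1 8
f 7 8 3
f 8 1 9
f 8 9 3
f 9 1 10
f 9 10 3
f 10 1 11
f 10 11 3
f 11 1 12
f 11 12 3
f 12 1 13
f 12 13 3
f 13 1 14
f 13 14 3
f 14 1 15
f 14 15 3
f 15 1 2
f 15 2 3
f 17 16 19
f 17 19 18
f 19 16 20
f 19 20 18
f 20 16 21
f 20 21 18
f 21 16 22
f 21 22 18
f 22 16 23
f 22 23 18
f 23 16 24
f 23 24 18
f 24 16 25
f 24 25 18
f 25 16 26
f 25 26 18
f 26 16 27
f 26 27 18
f 27 16 28
f 27 28 18
f 28 16 29
f 28 29 18
f 29 16 30
f 29 30 18
f 30 16 17
f 30 17 18
f 31 68 47
f 68 42 71
f 47 71 36
f 68 71 47
f 31 47 43
f 47 36 48
f 43 48 32
f 47 48 43
f 31 43 52
f 43 32 53
f 52 53 38
f 43 53 52
f 31 52 64
f 52 38 67
f 64 67 41
f 52 67 64
f 31 64 68
f 64 41 72
f 68 72 42
f 64 72 68
f 32 48 59
f 48 36 62
f 59 62 40
f 48 62 59
f 36 71 49
f 71 42 70
f 49 70 35
f 71 70 49
f 42 72 69
f 72 41 65
f 69 65 33
f 72 65 69
f 41 67 66
f 67 38 54
f 66 54 37
f 67 54 66
f 38 53 58
f 53 32 55
f 58 55 39
f 53 55 58
f 34 60 46
f 60 40 61
f 46 61 35
f 60 61 46
f 34 46 44
f 46 35 45
f 44 45 33
f 46 45 44
f 34 44 51
f 44 33 50
f 51 50 37
f 44 50 51
f 34 51 56
f 51 37 57
f 56 57 39
f 51 57 56
f 34 56 60
f 56 39 63
f 60 63 40
f 56 63 60
f 35 61 49
f 61 40 62
f 49 62 36
f 61 62 49
f 33 45 69
f 45 35 70
f 69 70 42
f 45 70 69
f 37 50 66
f 50 33 65
f 66 65 41
f 50 65 66
f 39 57 58
f 57 37 54
f 58 54 38
f 57 54 58
f 40 63 59
f 63 39 55
f 59 55 32
f 63 55 59

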